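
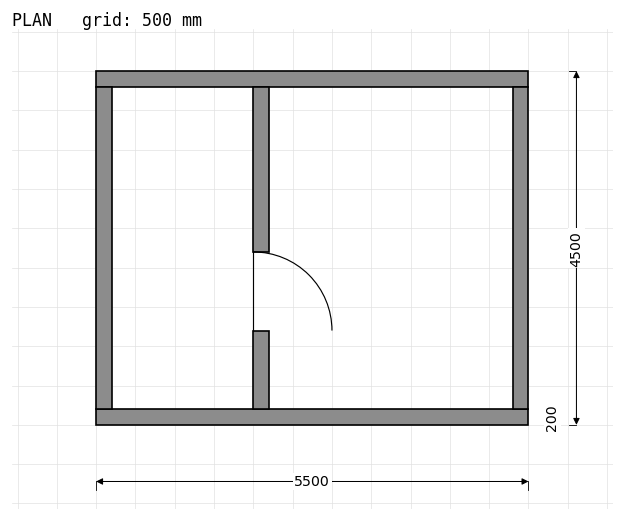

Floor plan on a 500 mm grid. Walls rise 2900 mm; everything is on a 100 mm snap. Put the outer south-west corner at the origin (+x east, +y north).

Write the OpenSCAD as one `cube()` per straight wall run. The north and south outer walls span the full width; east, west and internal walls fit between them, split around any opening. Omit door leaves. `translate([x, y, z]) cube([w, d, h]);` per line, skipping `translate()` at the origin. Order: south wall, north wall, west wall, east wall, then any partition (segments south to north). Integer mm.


cube([5500, 200, 2900]);
translate([0, 4300, 0]) cube([5500, 200, 2900]);
translate([0, 200, 0]) cube([200, 4100, 2900]);
translate([5300, 200, 0]) cube([200, 4100, 2900]);
translate([2000, 200, 0]) cube([200, 1000, 2900]);
translate([2000, 2200, 0]) cube([200, 2100, 2900]);


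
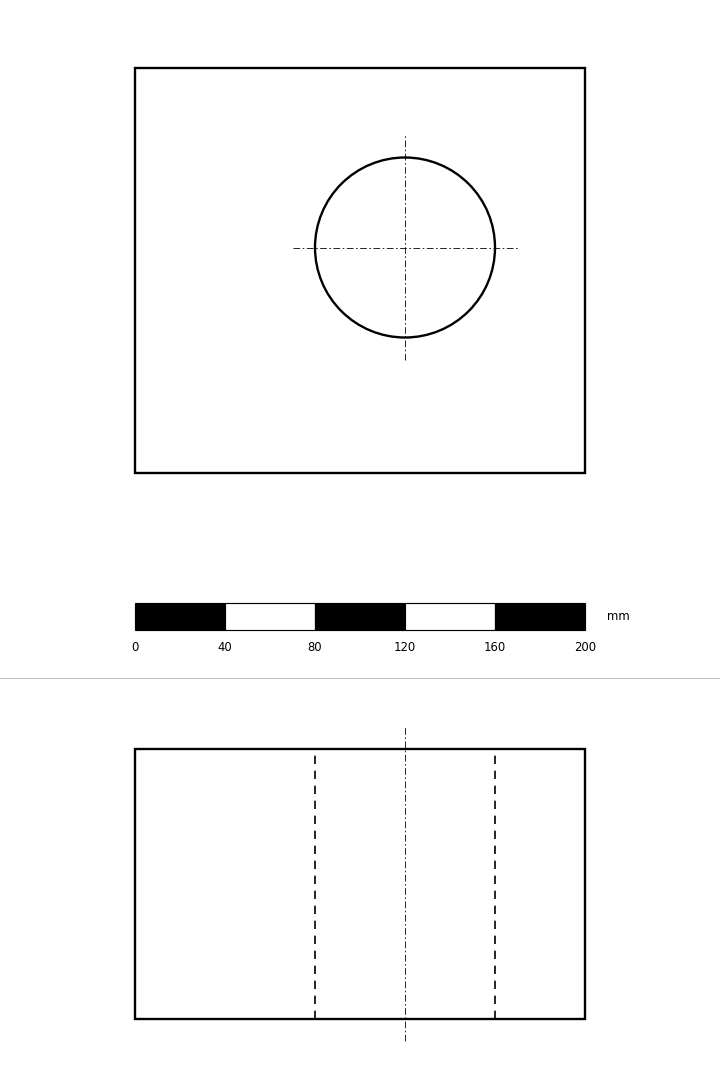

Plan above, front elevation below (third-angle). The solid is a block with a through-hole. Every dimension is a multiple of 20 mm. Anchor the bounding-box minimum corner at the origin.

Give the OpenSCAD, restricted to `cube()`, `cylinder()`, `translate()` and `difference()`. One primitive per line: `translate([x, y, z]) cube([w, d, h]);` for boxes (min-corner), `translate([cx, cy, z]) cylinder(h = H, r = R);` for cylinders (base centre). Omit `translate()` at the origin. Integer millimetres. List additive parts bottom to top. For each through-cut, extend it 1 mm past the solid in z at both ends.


difference() {
  cube([200, 180, 120]);
  translate([120, 100, -1]) cylinder(h = 122, r = 40);
}


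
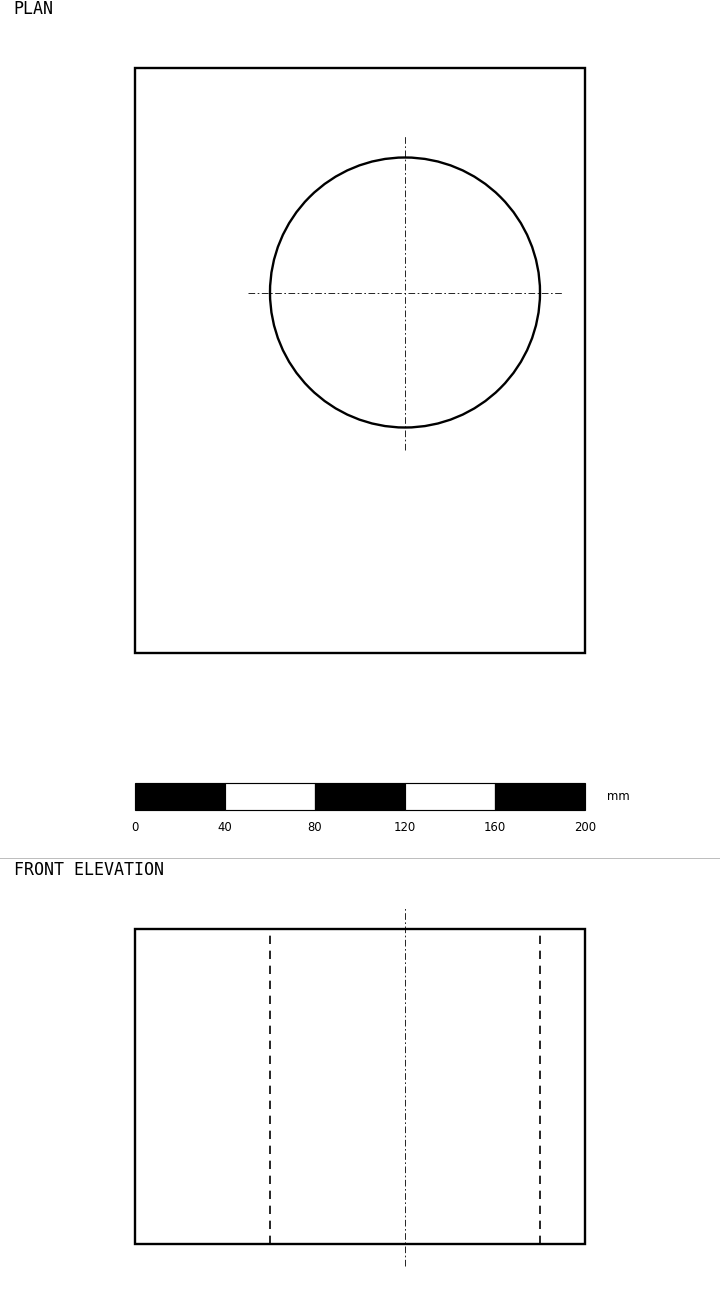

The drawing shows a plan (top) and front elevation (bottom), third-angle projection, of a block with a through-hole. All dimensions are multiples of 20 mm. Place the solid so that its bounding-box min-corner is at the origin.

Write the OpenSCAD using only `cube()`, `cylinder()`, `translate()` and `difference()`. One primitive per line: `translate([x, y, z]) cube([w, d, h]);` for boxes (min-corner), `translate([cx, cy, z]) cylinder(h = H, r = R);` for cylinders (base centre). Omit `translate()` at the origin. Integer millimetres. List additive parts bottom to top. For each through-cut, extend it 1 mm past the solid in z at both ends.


difference() {
  cube([200, 260, 140]);
  translate([120, 160, -1]) cylinder(h = 142, r = 60);
}


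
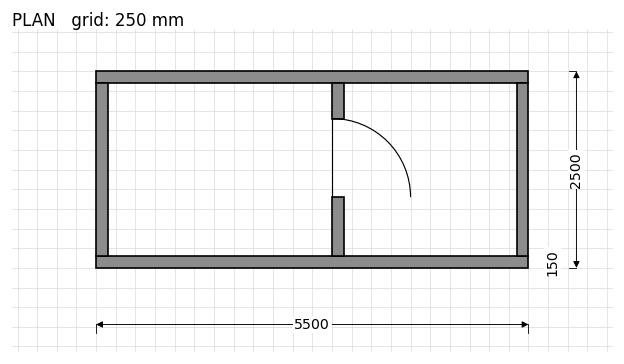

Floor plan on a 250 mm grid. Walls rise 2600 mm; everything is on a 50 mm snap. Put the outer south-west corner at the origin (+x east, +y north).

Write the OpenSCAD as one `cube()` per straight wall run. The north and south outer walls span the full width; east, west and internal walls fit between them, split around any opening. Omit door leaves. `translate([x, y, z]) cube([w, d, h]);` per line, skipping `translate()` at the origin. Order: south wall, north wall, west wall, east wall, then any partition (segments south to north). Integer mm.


cube([5500, 150, 2600]);
translate([0, 2350, 0]) cube([5500, 150, 2600]);
translate([0, 150, 0]) cube([150, 2200, 2600]);
translate([5350, 150, 0]) cube([150, 2200, 2600]);
translate([3000, 150, 0]) cube([150, 750, 2600]);
translate([3000, 1900, 0]) cube([150, 450, 2600]);


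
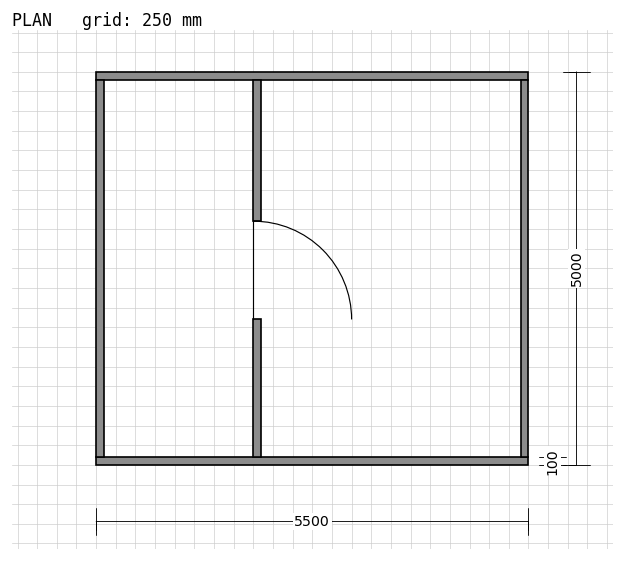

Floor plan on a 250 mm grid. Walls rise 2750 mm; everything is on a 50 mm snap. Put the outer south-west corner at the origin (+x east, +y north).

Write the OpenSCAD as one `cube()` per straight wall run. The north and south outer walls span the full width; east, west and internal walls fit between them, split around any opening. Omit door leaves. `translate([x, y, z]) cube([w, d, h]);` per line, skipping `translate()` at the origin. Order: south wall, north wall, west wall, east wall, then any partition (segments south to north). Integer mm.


cube([5500, 100, 2750]);
translate([0, 4900, 0]) cube([5500, 100, 2750]);
translate([0, 100, 0]) cube([100, 4800, 2750]);
translate([5400, 100, 0]) cube([100, 4800, 2750]);
translate([2000, 100, 0]) cube([100, 1750, 2750]);
translate([2000, 3100, 0]) cube([100, 1800, 2750]);


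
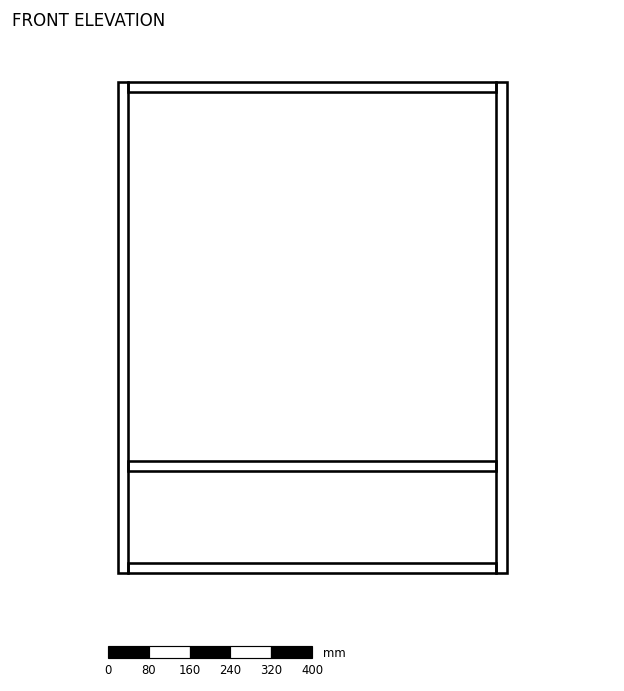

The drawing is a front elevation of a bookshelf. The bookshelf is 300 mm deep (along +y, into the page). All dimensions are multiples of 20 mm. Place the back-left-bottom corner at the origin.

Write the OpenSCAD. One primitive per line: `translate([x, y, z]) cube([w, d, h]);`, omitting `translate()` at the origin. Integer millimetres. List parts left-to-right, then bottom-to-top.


cube([20, 300, 960]);
translate([20, 0, 0]) cube([720, 300, 20]);
translate([20, 0, 200]) cube([720, 300, 20]);
translate([20, 0, 940]) cube([720, 300, 20]);
translate([740, 0, 0]) cube([20, 300, 960]);


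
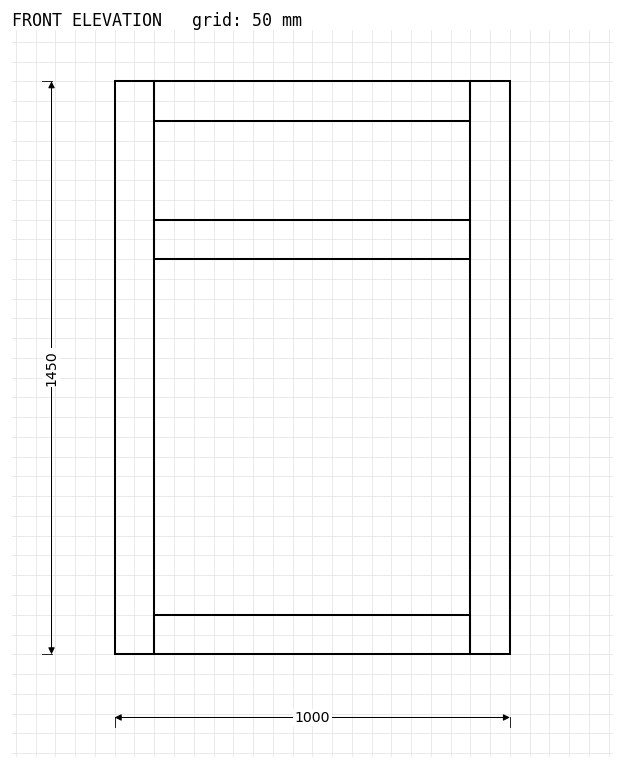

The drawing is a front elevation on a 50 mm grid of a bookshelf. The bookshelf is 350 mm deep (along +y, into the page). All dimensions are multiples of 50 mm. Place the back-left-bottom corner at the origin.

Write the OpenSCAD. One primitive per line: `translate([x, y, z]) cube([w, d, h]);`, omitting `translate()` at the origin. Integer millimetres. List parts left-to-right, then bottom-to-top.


cube([100, 350, 1450]);
translate([100, 0, 0]) cube([800, 350, 100]);
translate([100, 0, 1000]) cube([800, 350, 100]);
translate([100, 0, 1350]) cube([800, 350, 100]);
translate([900, 0, 0]) cube([100, 350, 1450]);


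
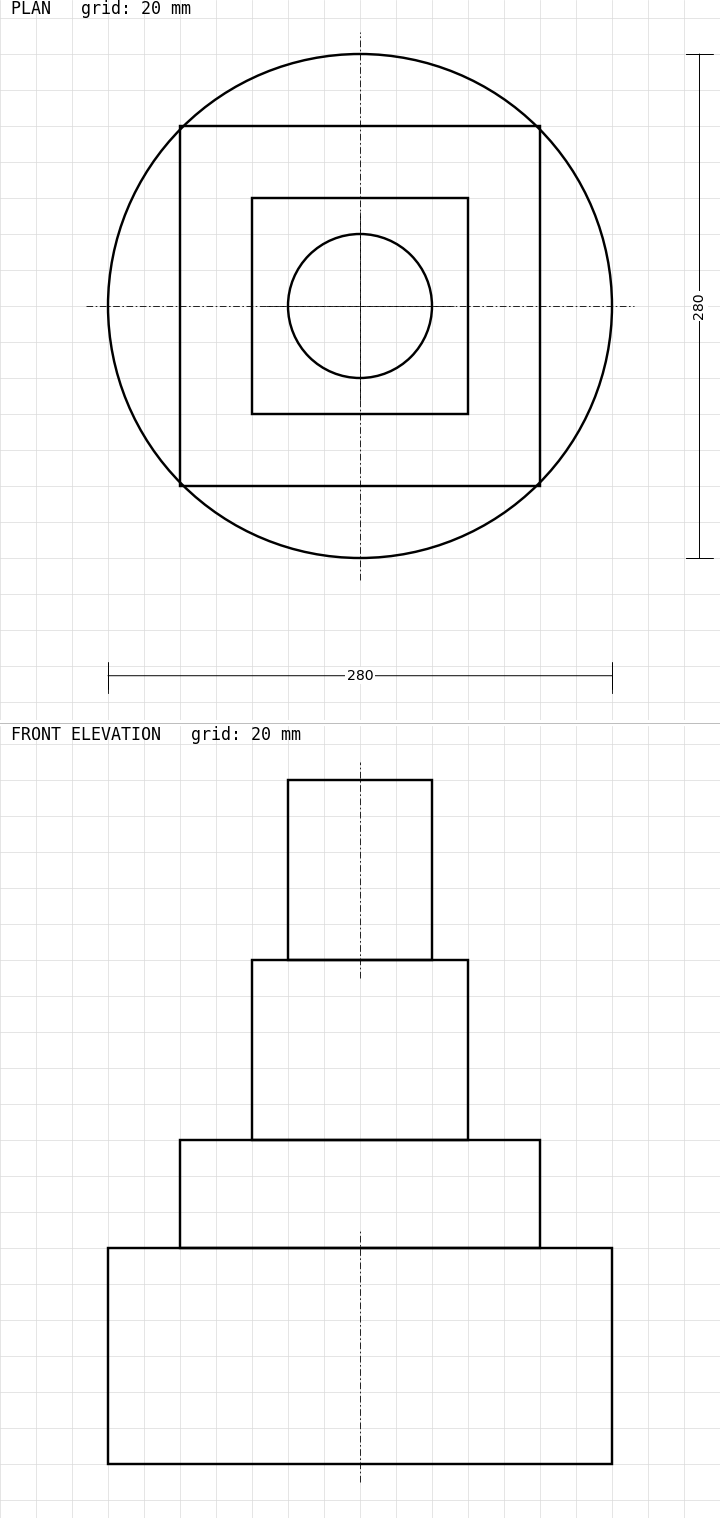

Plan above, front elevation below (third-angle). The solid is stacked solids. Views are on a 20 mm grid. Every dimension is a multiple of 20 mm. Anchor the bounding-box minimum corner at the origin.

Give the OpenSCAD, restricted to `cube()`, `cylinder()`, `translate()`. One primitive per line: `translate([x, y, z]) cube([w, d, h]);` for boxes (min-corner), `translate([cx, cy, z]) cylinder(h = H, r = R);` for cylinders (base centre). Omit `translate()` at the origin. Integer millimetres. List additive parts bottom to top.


translate([140, 140, 0]) cylinder(h = 120, r = 140);
translate([40, 40, 120]) cube([200, 200, 60]);
translate([80, 80, 180]) cube([120, 120, 100]);
translate([140, 140, 280]) cylinder(h = 100, r = 40);


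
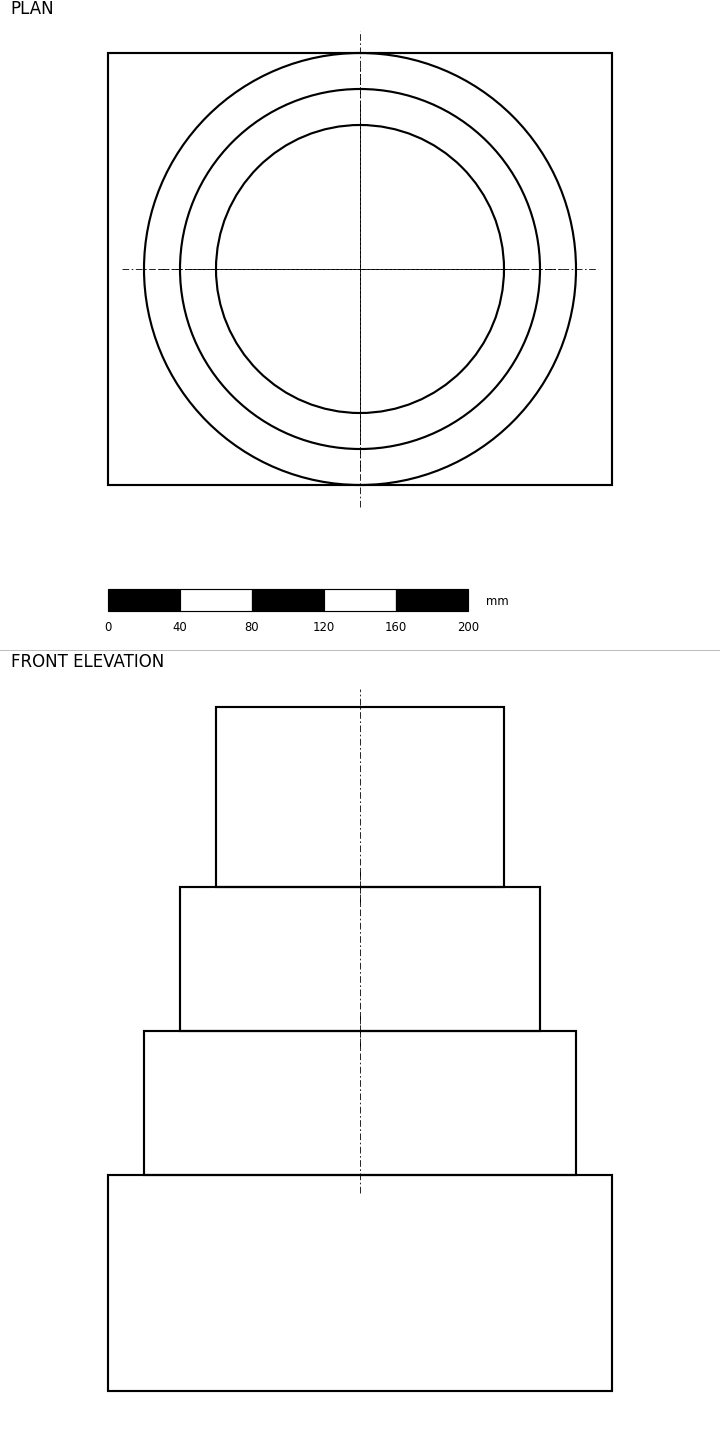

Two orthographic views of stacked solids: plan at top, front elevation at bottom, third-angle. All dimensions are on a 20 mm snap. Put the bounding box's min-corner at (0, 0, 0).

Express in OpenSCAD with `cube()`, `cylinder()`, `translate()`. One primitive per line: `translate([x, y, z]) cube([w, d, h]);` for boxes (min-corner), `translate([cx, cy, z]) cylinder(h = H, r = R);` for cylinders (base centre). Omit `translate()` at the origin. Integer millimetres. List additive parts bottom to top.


cube([280, 240, 120]);
translate([140, 120, 120]) cylinder(h = 80, r = 120);
translate([140, 120, 200]) cylinder(h = 80, r = 100);
translate([140, 120, 280]) cylinder(h = 100, r = 80);


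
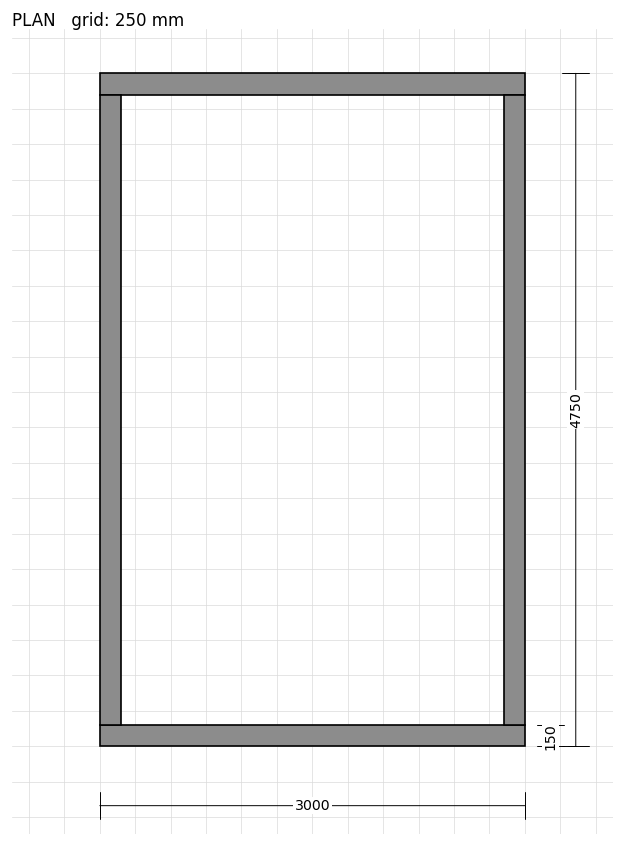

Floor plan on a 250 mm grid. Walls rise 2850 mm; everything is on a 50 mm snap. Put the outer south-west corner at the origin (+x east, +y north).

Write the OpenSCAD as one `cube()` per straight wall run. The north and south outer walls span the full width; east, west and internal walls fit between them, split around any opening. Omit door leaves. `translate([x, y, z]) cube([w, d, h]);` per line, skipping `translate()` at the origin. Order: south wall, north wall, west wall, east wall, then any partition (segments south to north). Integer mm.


cube([3000, 150, 2850]);
translate([0, 4600, 0]) cube([3000, 150, 2850]);
translate([0, 150, 0]) cube([150, 4450, 2850]);
translate([2850, 150, 0]) cube([150, 4450, 2850]);


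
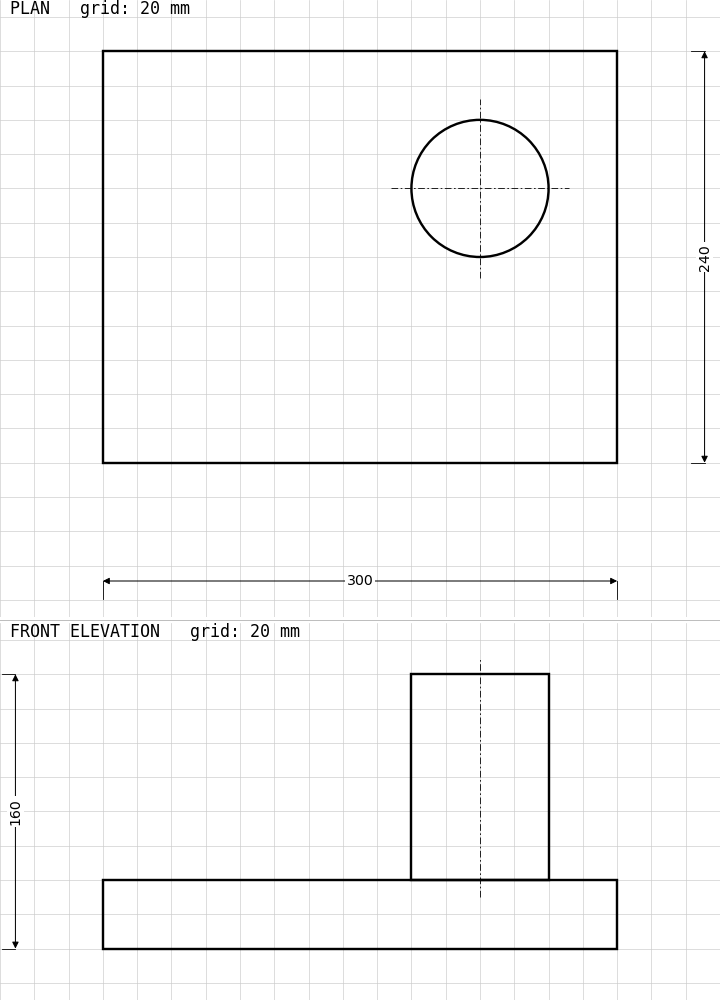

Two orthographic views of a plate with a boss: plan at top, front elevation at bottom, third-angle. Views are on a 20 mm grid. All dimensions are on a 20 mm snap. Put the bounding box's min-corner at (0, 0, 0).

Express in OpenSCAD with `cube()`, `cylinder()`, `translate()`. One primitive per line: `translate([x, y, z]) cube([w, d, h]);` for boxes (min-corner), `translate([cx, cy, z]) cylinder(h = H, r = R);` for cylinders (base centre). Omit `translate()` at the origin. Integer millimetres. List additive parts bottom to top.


cube([300, 240, 40]);
translate([220, 160, 40]) cylinder(h = 120, r = 40);


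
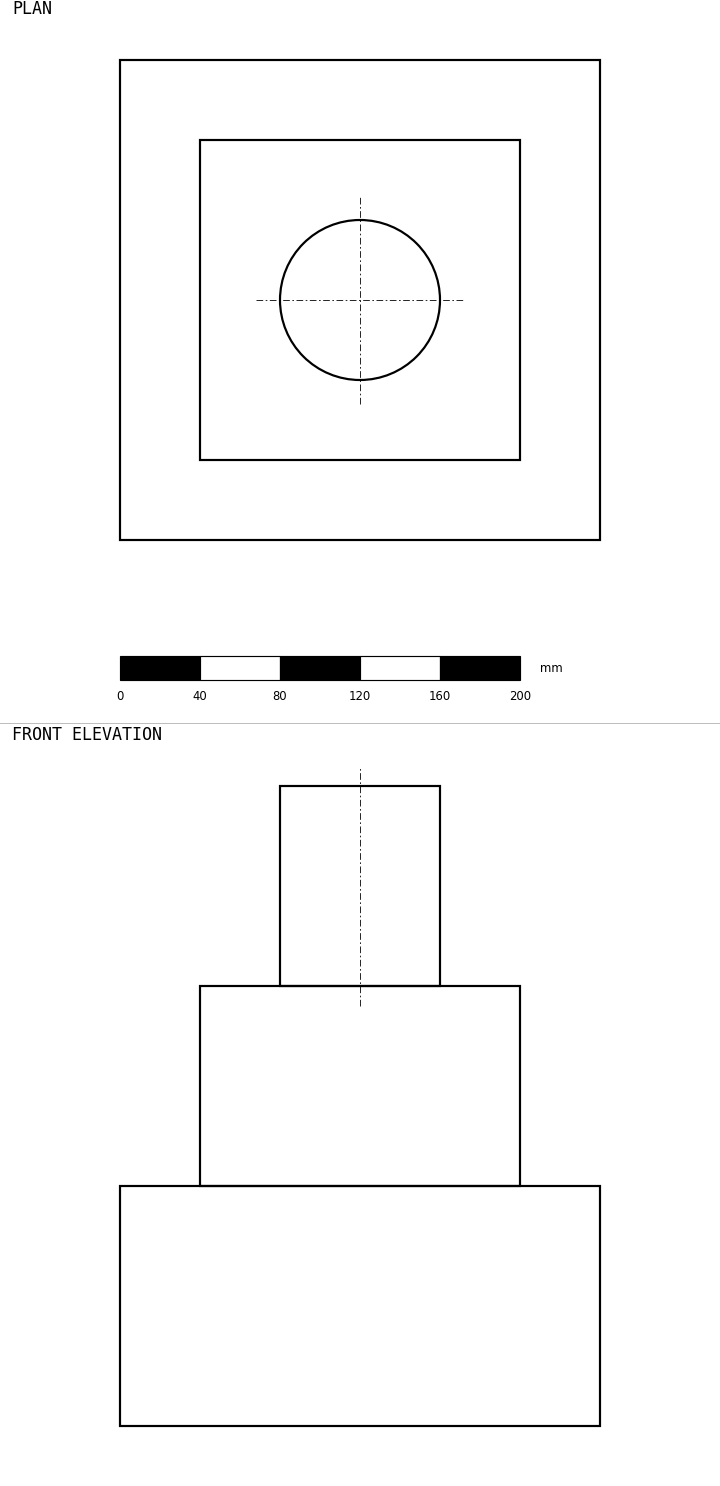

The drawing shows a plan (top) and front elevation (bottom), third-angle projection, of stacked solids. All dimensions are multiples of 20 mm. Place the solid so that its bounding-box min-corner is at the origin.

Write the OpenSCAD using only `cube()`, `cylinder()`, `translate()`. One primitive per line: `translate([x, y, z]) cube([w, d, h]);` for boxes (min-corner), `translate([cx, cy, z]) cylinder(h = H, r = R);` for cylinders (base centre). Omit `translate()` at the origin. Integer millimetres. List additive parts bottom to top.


cube([240, 240, 120]);
translate([40, 40, 120]) cube([160, 160, 100]);
translate([120, 120, 220]) cylinder(h = 100, r = 40);


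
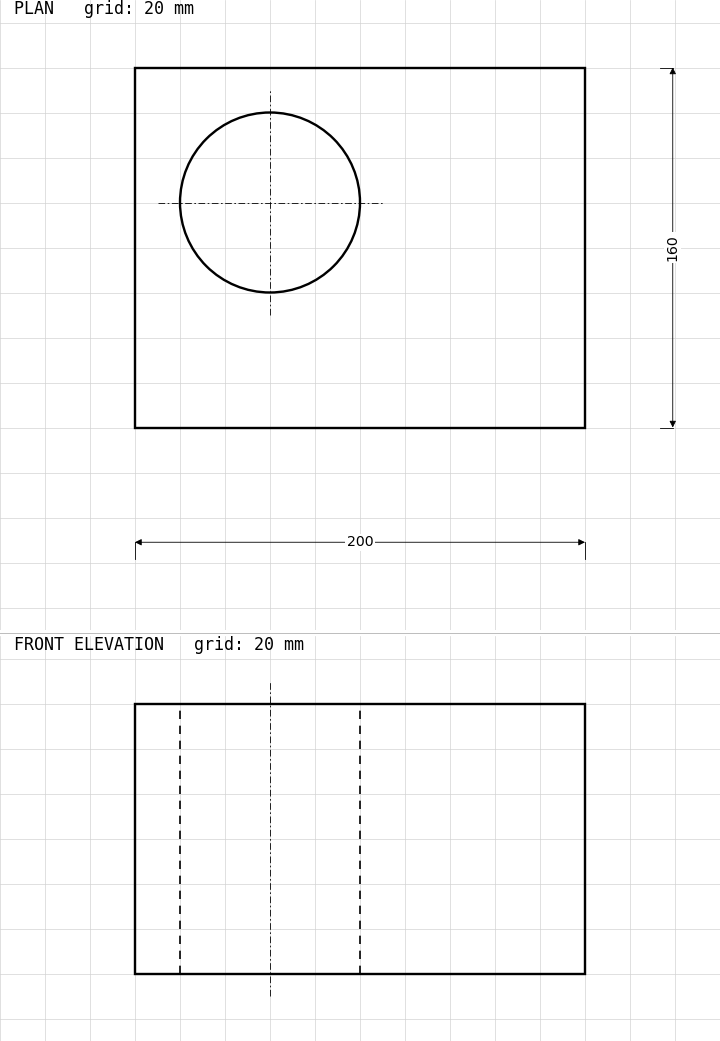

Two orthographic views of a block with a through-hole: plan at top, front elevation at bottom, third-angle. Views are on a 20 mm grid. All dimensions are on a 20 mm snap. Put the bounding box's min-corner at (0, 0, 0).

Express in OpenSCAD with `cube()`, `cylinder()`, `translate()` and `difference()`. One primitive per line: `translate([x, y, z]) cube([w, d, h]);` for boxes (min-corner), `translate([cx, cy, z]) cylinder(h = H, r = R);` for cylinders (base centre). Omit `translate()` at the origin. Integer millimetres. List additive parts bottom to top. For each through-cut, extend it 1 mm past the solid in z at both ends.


difference() {
  cube([200, 160, 120]);
  translate([60, 100, -1]) cylinder(h = 122, r = 40);
}


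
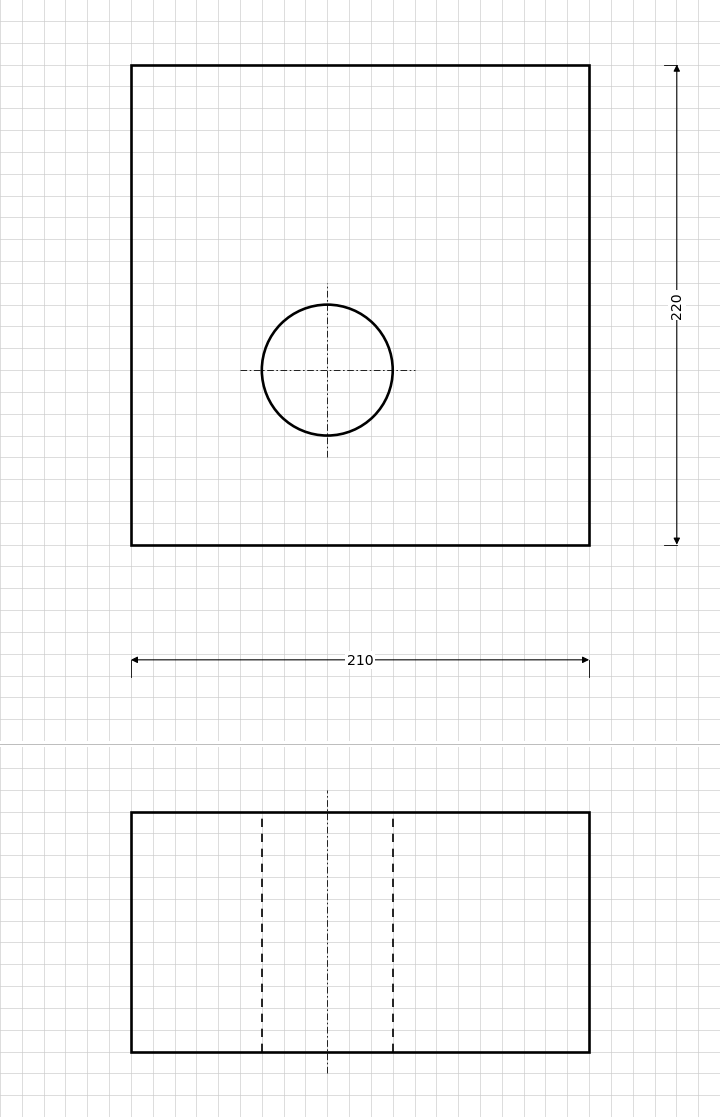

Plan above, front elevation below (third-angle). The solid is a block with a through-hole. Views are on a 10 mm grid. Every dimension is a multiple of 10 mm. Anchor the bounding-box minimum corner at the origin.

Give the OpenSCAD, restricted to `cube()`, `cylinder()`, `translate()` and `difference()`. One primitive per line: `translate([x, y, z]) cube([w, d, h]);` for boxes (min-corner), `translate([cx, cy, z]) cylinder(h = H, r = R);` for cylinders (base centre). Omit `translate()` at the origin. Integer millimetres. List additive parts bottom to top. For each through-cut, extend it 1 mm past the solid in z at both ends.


difference() {
  cube([210, 220, 110]);
  translate([90, 80, -1]) cylinder(h = 112, r = 30);
}


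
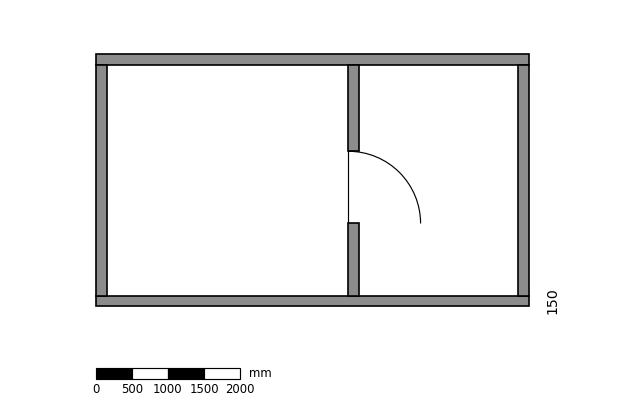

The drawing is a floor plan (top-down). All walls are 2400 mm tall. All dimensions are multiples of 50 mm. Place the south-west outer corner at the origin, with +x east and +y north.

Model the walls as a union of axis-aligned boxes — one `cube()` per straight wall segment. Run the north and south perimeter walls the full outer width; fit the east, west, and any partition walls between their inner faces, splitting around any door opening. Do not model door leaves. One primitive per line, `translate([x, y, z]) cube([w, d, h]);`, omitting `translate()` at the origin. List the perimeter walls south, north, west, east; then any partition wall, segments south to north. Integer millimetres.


cube([6000, 150, 2400]);
translate([0, 3350, 0]) cube([6000, 150, 2400]);
translate([0, 150, 0]) cube([150, 3200, 2400]);
translate([5850, 150, 0]) cube([150, 3200, 2400]);
translate([3500, 150, 0]) cube([150, 1000, 2400]);
translate([3500, 2150, 0]) cube([150, 1200, 2400]);


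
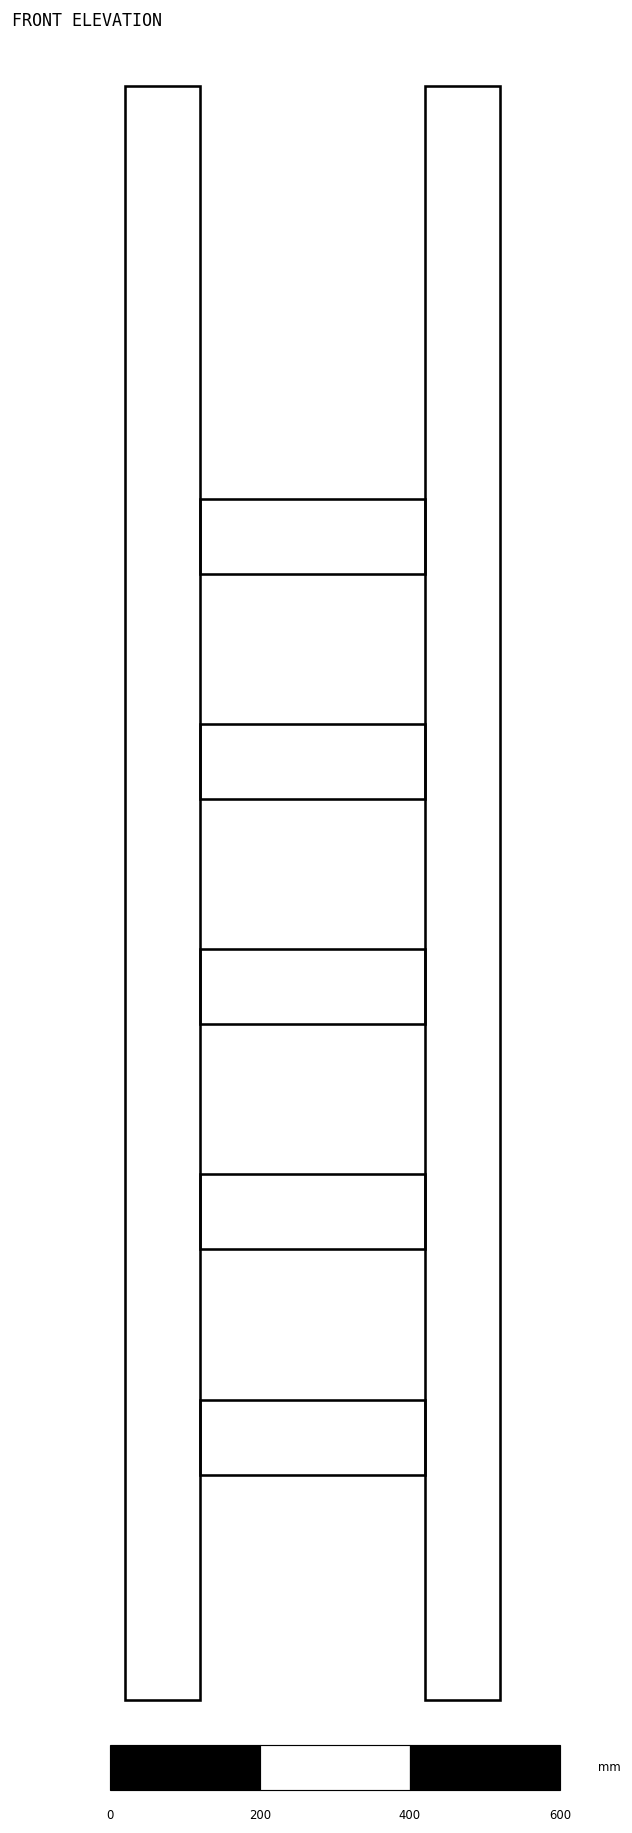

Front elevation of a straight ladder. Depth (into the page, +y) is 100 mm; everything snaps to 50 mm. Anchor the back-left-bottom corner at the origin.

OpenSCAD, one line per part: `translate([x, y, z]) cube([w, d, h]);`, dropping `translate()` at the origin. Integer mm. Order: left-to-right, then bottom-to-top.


cube([100, 100, 2150]);
translate([100, 0, 300]) cube([300, 100, 100]);
translate([100, 0, 600]) cube([300, 100, 100]);
translate([100, 0, 900]) cube([300, 100, 100]);
translate([100, 0, 1200]) cube([300, 100, 100]);
translate([100, 0, 1500]) cube([300, 100, 100]);
translate([400, 0, 0]) cube([100, 100, 2150]);


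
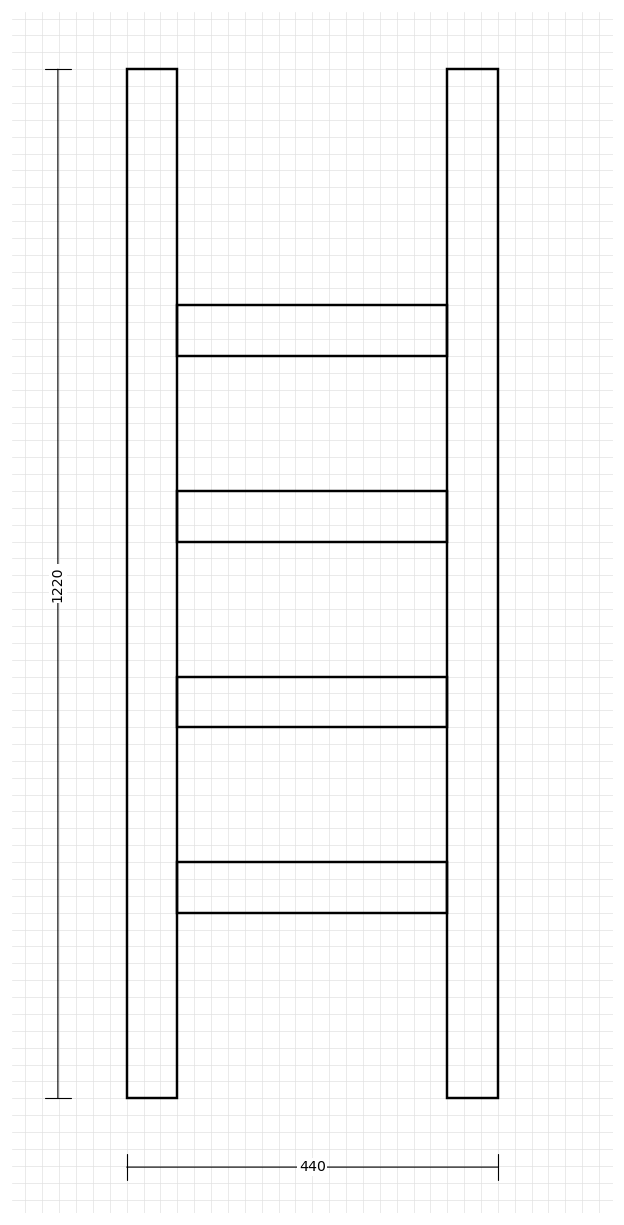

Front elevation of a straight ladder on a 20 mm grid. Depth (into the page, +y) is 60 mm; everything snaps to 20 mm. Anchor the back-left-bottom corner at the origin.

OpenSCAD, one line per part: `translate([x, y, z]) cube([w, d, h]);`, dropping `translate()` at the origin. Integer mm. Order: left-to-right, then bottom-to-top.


cube([60, 60, 1220]);
translate([60, 0, 220]) cube([320, 60, 60]);
translate([60, 0, 440]) cube([320, 60, 60]);
translate([60, 0, 660]) cube([320, 60, 60]);
translate([60, 0, 880]) cube([320, 60, 60]);
translate([380, 0, 0]) cube([60, 60, 1220]);


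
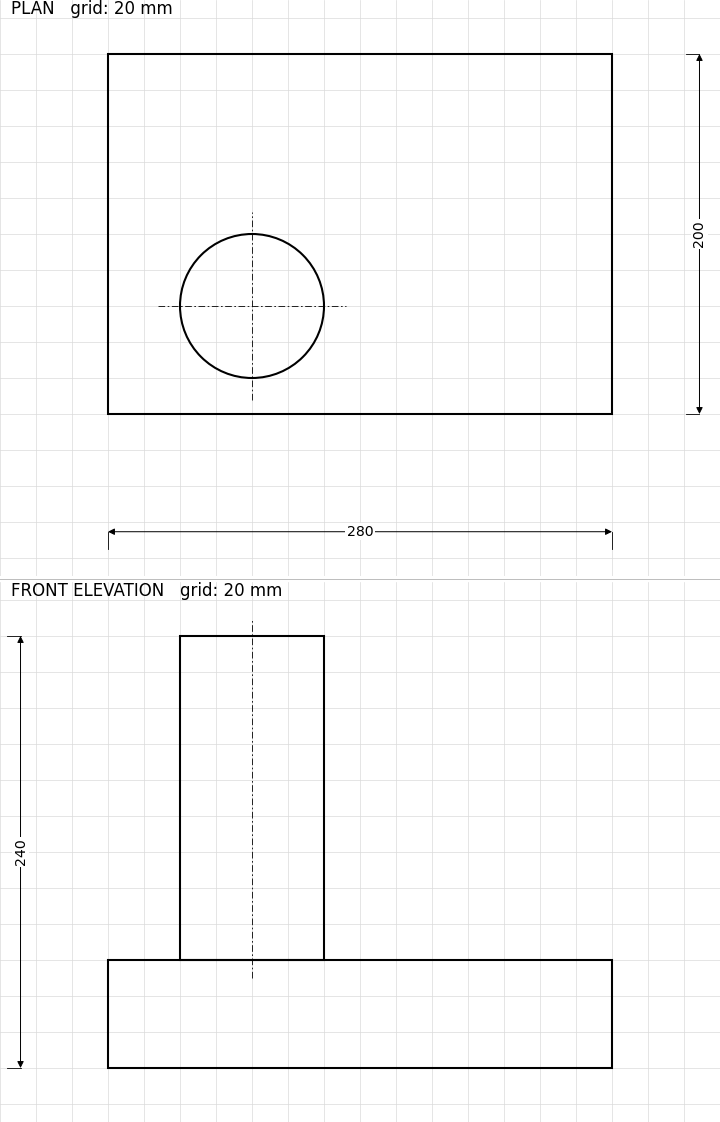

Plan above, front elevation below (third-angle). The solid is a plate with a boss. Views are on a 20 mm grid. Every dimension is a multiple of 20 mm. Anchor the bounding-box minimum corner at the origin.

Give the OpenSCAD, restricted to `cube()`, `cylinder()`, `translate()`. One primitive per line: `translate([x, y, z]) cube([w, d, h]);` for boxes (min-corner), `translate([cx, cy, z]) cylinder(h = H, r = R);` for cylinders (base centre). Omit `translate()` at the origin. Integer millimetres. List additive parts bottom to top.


cube([280, 200, 60]);
translate([80, 60, 60]) cylinder(h = 180, r = 40);


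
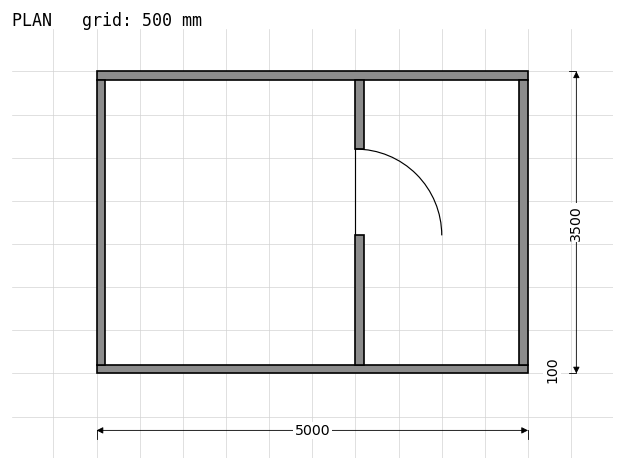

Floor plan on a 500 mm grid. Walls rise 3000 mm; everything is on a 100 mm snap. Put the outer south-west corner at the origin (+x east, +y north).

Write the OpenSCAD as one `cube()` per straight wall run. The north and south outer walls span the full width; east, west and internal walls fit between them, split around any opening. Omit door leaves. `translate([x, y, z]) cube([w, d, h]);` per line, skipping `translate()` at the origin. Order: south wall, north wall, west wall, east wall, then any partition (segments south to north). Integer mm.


cube([5000, 100, 3000]);
translate([0, 3400, 0]) cube([5000, 100, 3000]);
translate([0, 100, 0]) cube([100, 3300, 3000]);
translate([4900, 100, 0]) cube([100, 3300, 3000]);
translate([3000, 100, 0]) cube([100, 1500, 3000]);
translate([3000, 2600, 0]) cube([100, 800, 3000]);


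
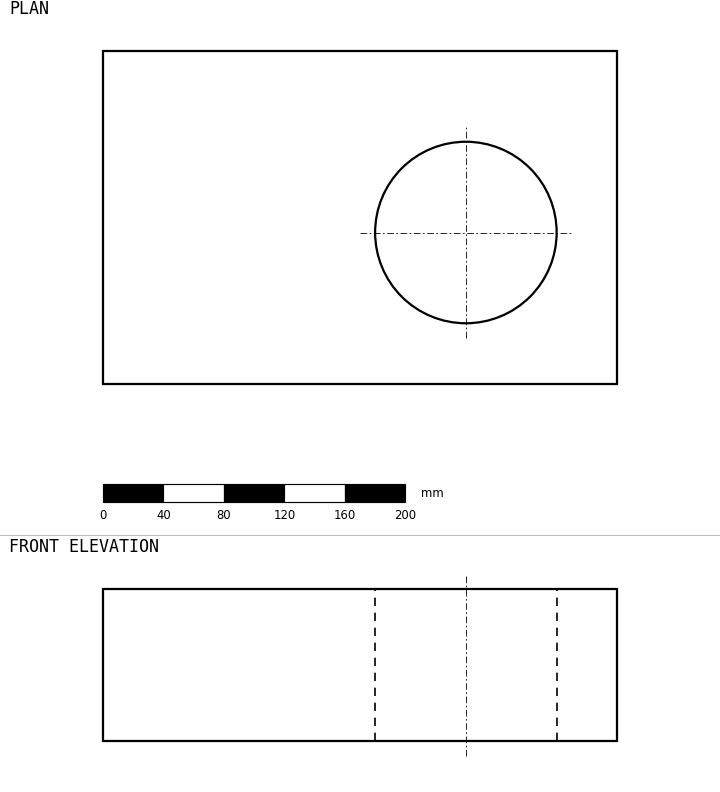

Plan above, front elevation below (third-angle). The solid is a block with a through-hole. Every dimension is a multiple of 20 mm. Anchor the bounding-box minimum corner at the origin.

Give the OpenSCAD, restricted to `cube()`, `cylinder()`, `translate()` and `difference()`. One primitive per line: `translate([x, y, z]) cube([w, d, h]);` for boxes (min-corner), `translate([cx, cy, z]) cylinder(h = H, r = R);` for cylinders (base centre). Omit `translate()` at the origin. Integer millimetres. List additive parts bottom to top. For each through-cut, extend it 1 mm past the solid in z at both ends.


difference() {
  cube([340, 220, 100]);
  translate([240, 100, -1]) cylinder(h = 102, r = 60);
}


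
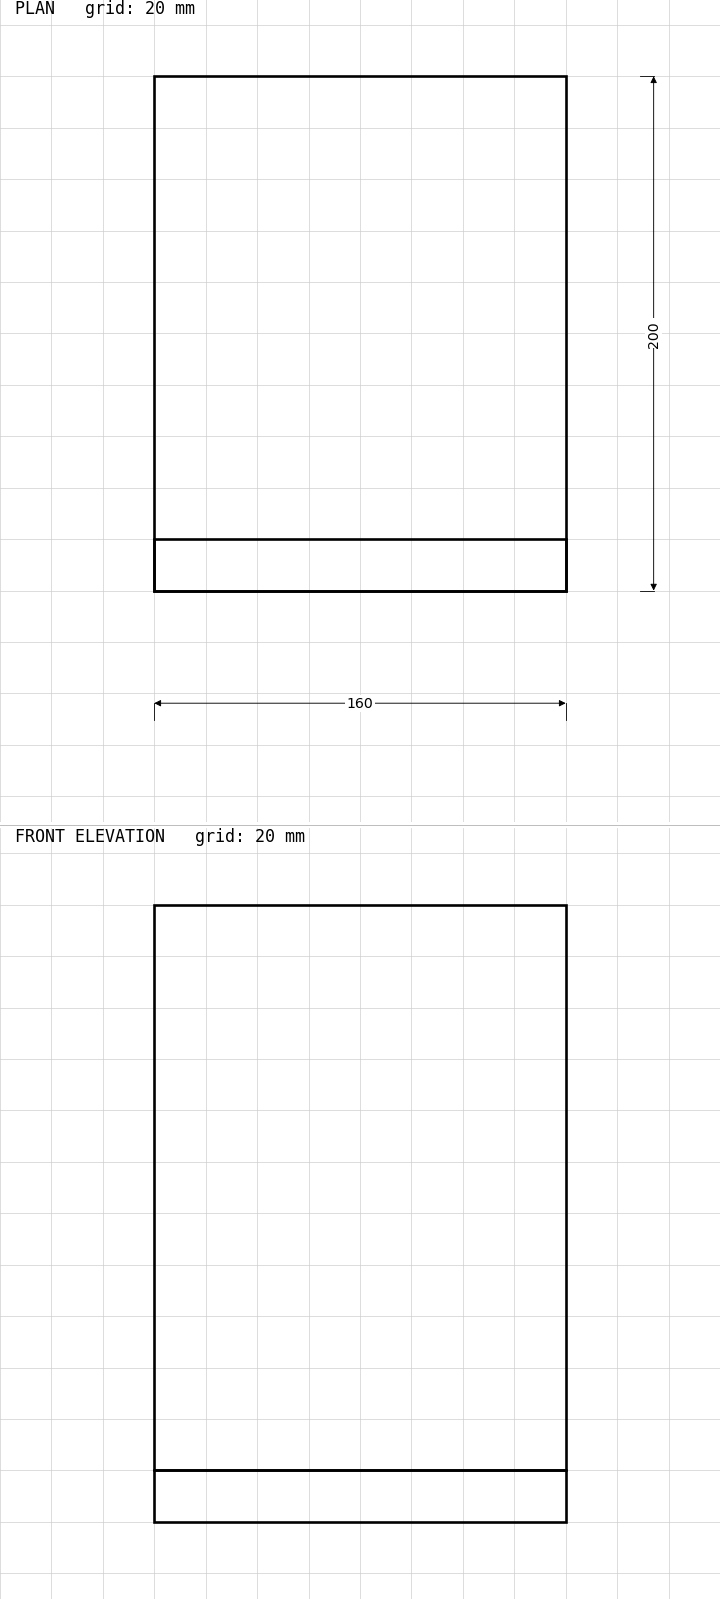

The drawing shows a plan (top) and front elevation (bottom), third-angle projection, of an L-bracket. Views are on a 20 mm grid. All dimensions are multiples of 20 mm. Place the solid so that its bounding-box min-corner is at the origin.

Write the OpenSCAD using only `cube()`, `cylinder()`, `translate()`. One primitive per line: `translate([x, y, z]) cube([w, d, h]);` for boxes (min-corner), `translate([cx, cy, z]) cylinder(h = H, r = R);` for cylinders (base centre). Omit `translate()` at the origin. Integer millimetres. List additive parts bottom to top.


cube([160, 200, 20]);
translate([0, 0, 20]) cube([160, 20, 220]);


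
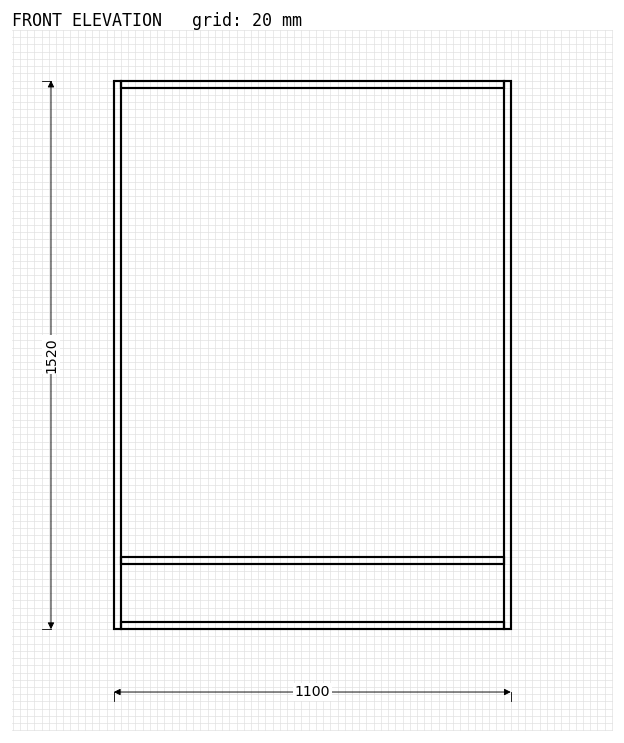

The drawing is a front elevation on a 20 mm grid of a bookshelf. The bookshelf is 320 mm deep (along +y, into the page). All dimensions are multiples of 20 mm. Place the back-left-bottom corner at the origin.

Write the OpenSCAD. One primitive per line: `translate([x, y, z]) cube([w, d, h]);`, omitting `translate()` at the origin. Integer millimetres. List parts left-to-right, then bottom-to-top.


cube([20, 320, 1520]);
translate([20, 0, 0]) cube([1060, 320, 20]);
translate([20, 0, 180]) cube([1060, 320, 20]);
translate([20, 0, 1500]) cube([1060, 320, 20]);
translate([1080, 0, 0]) cube([20, 320, 1520]);


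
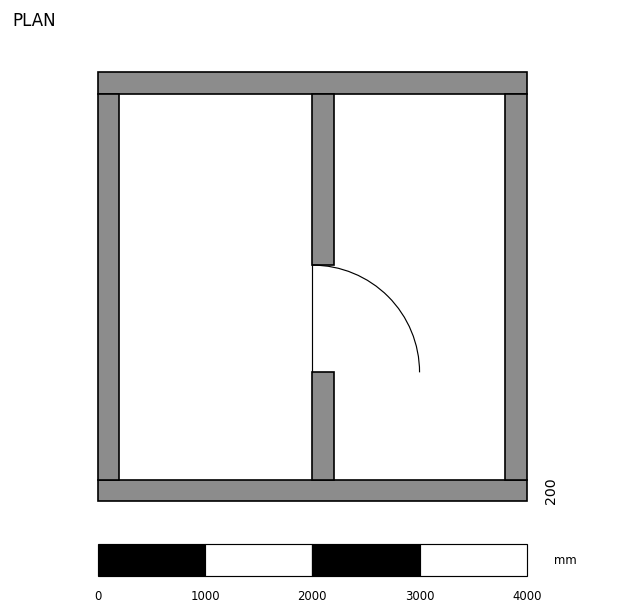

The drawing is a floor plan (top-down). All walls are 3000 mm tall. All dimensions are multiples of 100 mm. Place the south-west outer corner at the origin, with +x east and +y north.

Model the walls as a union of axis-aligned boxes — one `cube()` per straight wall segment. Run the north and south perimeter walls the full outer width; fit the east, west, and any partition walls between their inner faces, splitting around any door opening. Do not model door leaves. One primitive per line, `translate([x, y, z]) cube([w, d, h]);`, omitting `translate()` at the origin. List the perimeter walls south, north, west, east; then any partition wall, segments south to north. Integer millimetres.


cube([4000, 200, 3000]);
translate([0, 3800, 0]) cube([4000, 200, 3000]);
translate([0, 200, 0]) cube([200, 3600, 3000]);
translate([3800, 200, 0]) cube([200, 3600, 3000]);
translate([2000, 200, 0]) cube([200, 1000, 3000]);
translate([2000, 2200, 0]) cube([200, 1600, 3000]);


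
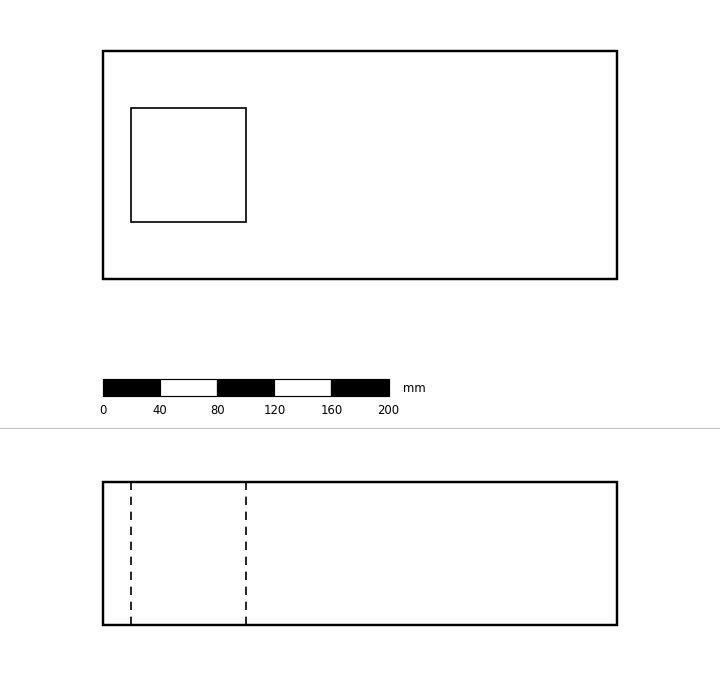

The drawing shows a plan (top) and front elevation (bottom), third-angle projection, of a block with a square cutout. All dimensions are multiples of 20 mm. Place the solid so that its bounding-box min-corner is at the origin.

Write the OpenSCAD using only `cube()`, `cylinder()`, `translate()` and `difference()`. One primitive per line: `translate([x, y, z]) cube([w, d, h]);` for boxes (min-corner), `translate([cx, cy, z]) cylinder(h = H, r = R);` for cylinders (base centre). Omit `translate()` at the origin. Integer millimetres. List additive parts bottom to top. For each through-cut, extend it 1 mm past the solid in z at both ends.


difference() {
  cube([360, 160, 100]);
  translate([20, 40, -1]) cube([80, 80, 102]);
}


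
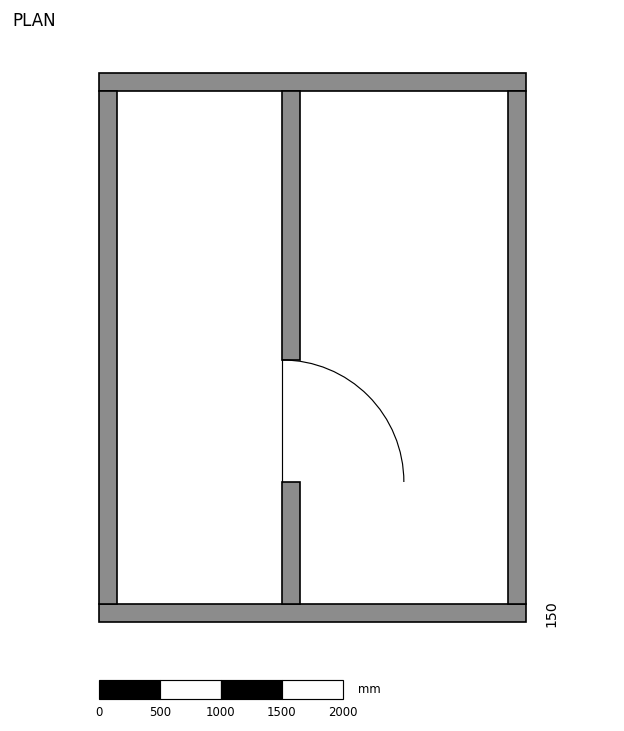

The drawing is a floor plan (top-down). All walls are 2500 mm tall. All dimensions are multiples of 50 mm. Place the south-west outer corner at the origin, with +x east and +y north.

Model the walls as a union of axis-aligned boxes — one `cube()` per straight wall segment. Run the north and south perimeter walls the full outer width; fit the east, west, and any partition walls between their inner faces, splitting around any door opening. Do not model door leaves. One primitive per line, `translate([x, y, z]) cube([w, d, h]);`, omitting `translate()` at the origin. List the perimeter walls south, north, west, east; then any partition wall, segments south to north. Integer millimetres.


cube([3500, 150, 2500]);
translate([0, 4350, 0]) cube([3500, 150, 2500]);
translate([0, 150, 0]) cube([150, 4200, 2500]);
translate([3350, 150, 0]) cube([150, 4200, 2500]);
translate([1500, 150, 0]) cube([150, 1000, 2500]);
translate([1500, 2150, 0]) cube([150, 2200, 2500]);


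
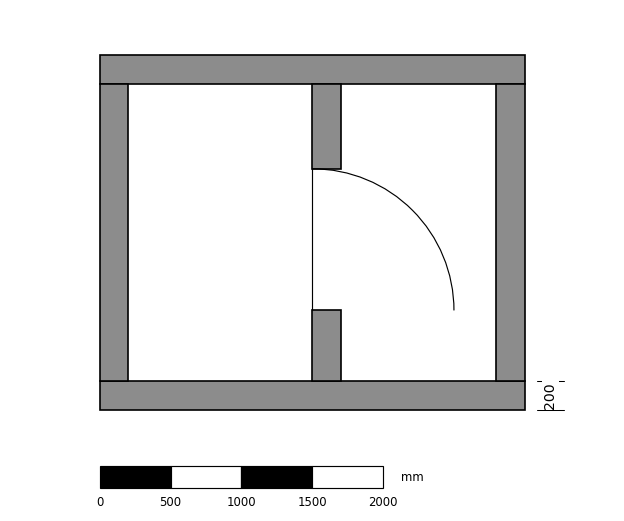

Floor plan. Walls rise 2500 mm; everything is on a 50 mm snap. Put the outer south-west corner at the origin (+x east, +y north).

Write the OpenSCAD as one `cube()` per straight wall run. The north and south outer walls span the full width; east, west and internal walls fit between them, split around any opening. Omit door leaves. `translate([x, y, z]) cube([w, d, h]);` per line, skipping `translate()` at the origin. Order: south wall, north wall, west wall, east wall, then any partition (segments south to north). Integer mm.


cube([3000, 200, 2500]);
translate([0, 2300, 0]) cube([3000, 200, 2500]);
translate([0, 200, 0]) cube([200, 2100, 2500]);
translate([2800, 200, 0]) cube([200, 2100, 2500]);
translate([1500, 200, 0]) cube([200, 500, 2500]);
translate([1500, 1700, 0]) cube([200, 600, 2500]);


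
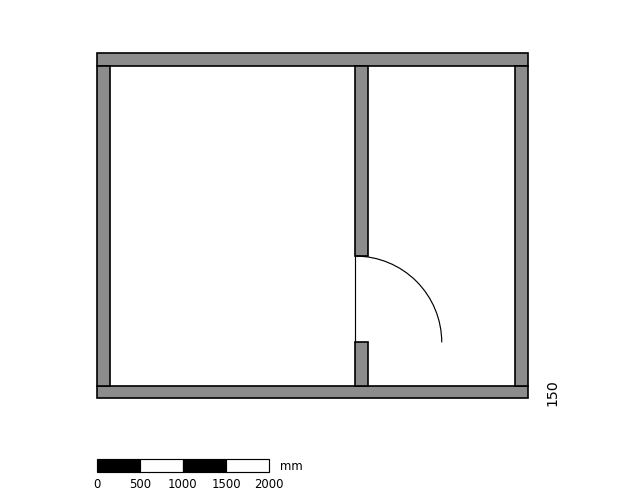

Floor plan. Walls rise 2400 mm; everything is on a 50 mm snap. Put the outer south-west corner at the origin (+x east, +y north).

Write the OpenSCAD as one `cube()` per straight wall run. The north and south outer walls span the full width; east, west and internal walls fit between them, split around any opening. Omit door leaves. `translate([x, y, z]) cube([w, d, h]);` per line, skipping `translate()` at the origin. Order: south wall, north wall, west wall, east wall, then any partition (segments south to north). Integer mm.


cube([5000, 150, 2400]);
translate([0, 3850, 0]) cube([5000, 150, 2400]);
translate([0, 150, 0]) cube([150, 3700, 2400]);
translate([4850, 150, 0]) cube([150, 3700, 2400]);
translate([3000, 150, 0]) cube([150, 500, 2400]);
translate([3000, 1650, 0]) cube([150, 2200, 2400]);


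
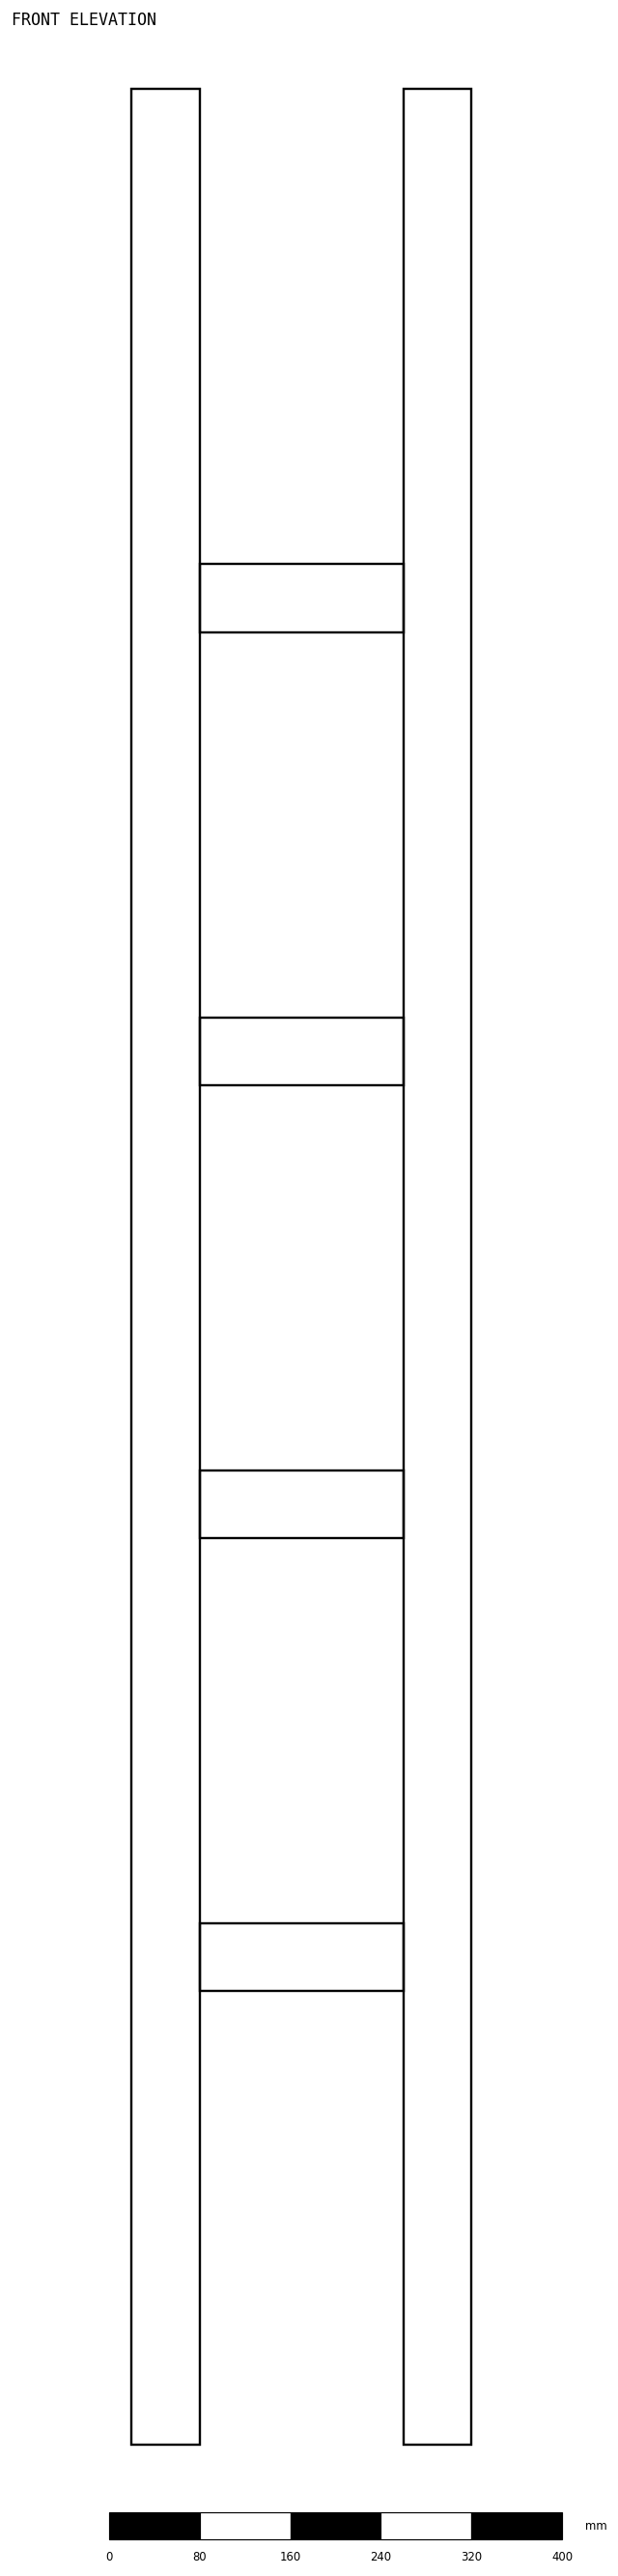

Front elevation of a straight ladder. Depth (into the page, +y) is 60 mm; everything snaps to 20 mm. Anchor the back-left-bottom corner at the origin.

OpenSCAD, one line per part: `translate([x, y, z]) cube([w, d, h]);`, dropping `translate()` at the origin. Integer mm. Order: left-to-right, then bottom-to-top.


cube([60, 60, 2080]);
translate([60, 0, 400]) cube([180, 60, 60]);
translate([60, 0, 800]) cube([180, 60, 60]);
translate([60, 0, 1200]) cube([180, 60, 60]);
translate([60, 0, 1600]) cube([180, 60, 60]);
translate([240, 0, 0]) cube([60, 60, 2080]);


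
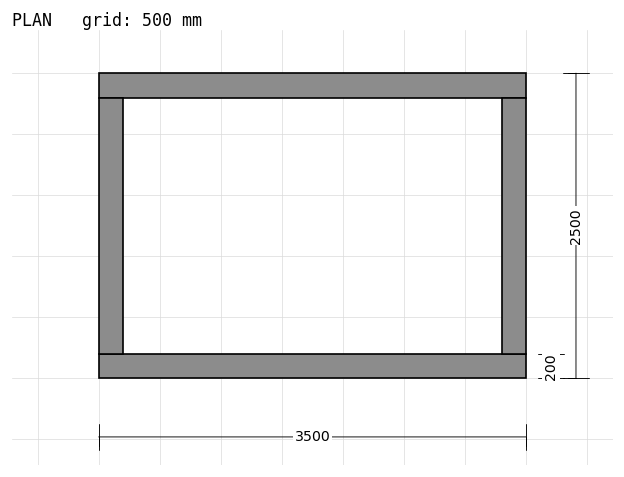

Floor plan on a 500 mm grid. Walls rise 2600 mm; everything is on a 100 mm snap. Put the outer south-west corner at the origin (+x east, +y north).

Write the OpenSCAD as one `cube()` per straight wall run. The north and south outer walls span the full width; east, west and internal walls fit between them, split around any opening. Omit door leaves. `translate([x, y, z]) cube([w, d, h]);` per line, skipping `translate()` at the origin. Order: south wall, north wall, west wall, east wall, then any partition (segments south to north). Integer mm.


cube([3500, 200, 2600]);
translate([0, 2300, 0]) cube([3500, 200, 2600]);
translate([0, 200, 0]) cube([200, 2100, 2600]);
translate([3300, 200, 0]) cube([200, 2100, 2600]);


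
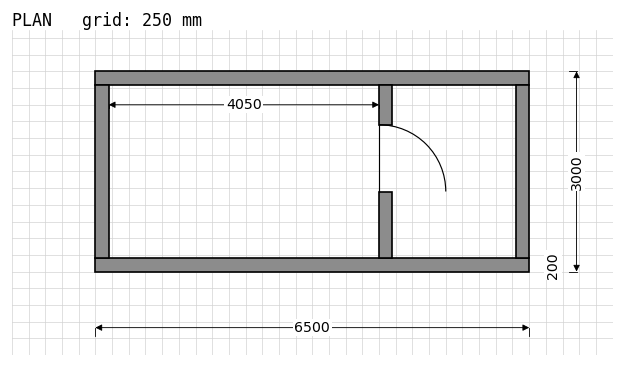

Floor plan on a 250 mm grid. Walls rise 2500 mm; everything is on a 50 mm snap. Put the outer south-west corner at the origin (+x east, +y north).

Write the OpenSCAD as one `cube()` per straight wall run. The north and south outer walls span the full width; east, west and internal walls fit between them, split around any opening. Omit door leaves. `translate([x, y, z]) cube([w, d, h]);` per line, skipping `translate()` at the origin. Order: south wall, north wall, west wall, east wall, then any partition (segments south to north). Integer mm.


cube([6500, 200, 2500]);
translate([0, 2800, 0]) cube([6500, 200, 2500]);
translate([0, 200, 0]) cube([200, 2600, 2500]);
translate([6300, 200, 0]) cube([200, 2600, 2500]);
translate([4250, 200, 0]) cube([200, 1000, 2500]);
translate([4250, 2200, 0]) cube([200, 600, 2500]);


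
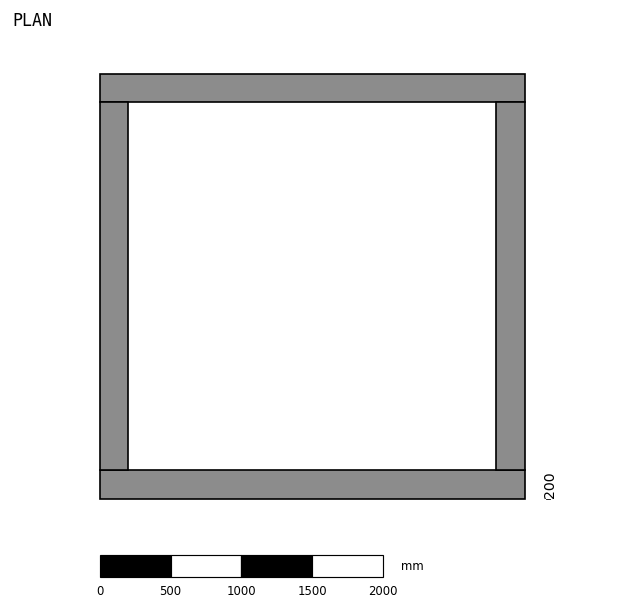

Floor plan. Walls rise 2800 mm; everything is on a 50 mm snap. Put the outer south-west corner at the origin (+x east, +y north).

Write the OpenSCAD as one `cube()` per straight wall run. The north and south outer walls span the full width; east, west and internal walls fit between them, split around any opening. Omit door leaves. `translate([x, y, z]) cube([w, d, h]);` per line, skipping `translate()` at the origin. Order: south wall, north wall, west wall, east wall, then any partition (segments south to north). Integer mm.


cube([3000, 200, 2800]);
translate([0, 2800, 0]) cube([3000, 200, 2800]);
translate([0, 200, 0]) cube([200, 2600, 2800]);
translate([2800, 200, 0]) cube([200, 2600, 2800]);


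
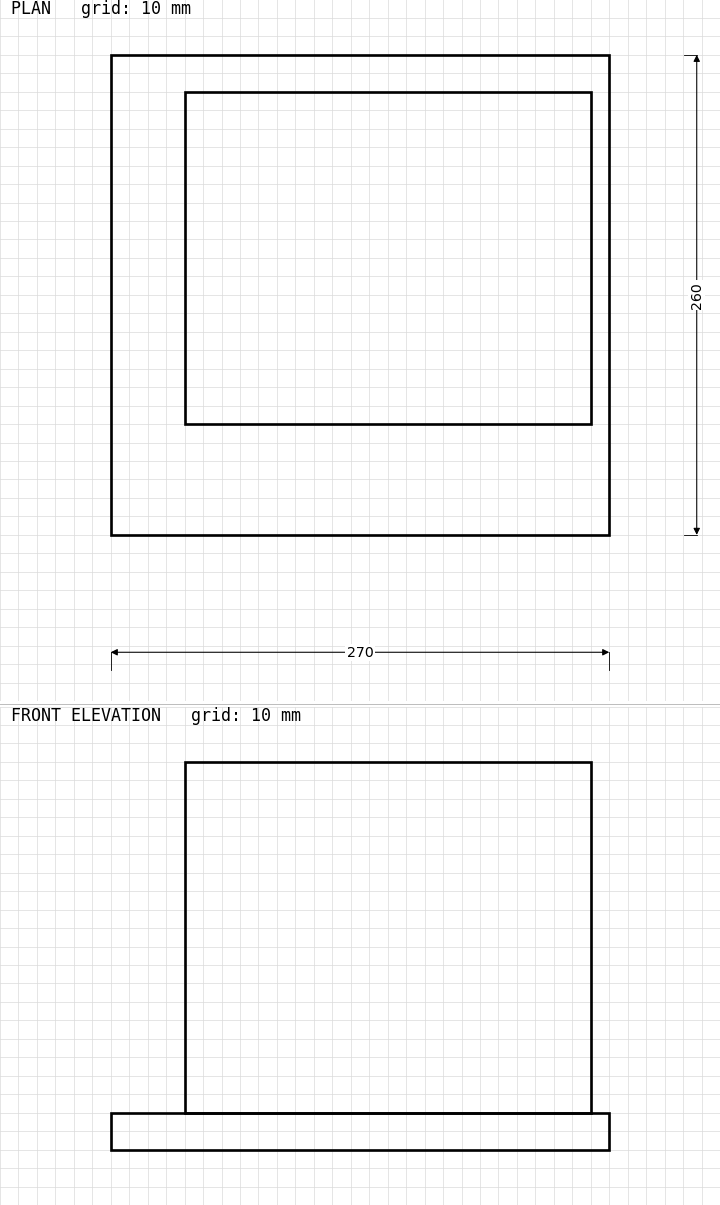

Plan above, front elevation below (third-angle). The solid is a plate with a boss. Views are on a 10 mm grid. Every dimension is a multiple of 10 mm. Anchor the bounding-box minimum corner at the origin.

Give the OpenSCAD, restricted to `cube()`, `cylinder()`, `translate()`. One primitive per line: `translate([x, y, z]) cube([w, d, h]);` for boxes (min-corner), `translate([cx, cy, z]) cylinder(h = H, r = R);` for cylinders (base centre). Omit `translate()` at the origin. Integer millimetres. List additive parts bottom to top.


cube([270, 260, 20]);
translate([40, 60, 20]) cube([220, 180, 190]);


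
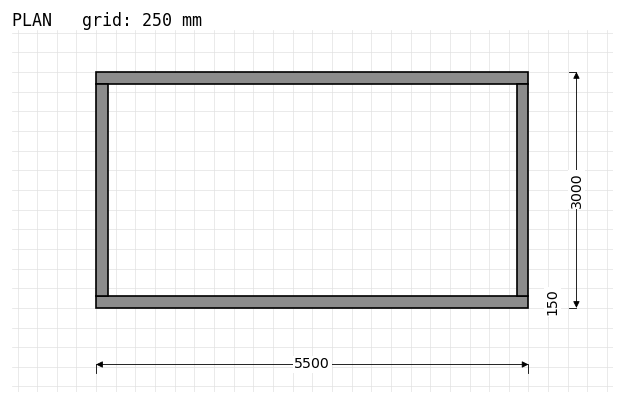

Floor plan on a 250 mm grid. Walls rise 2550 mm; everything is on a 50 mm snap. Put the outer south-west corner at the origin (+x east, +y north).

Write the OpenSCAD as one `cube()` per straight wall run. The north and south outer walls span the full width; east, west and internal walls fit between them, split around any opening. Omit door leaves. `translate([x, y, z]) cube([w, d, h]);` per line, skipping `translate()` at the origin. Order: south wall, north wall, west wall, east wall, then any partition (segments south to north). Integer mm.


cube([5500, 150, 2550]);
translate([0, 2850, 0]) cube([5500, 150, 2550]);
translate([0, 150, 0]) cube([150, 2700, 2550]);
translate([5350, 150, 0]) cube([150, 2700, 2550]);


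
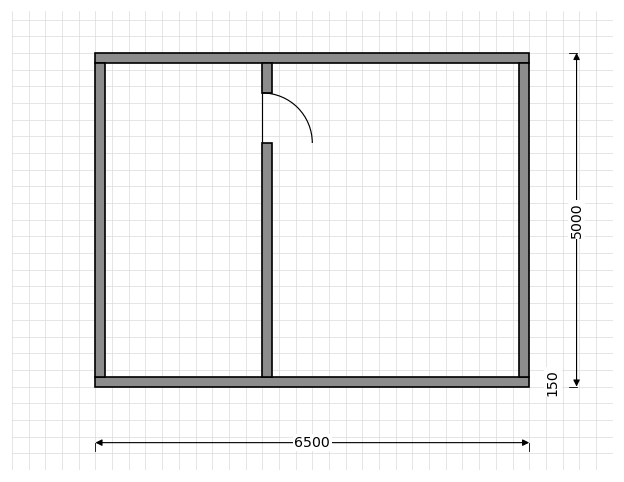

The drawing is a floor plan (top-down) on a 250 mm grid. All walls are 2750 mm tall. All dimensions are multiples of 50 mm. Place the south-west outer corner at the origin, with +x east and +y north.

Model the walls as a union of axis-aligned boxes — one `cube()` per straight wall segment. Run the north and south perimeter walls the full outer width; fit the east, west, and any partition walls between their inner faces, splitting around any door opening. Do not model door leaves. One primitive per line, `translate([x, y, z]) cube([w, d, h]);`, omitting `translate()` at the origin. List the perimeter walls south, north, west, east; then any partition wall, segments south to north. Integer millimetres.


cube([6500, 150, 2750]);
translate([0, 4850, 0]) cube([6500, 150, 2750]);
translate([0, 150, 0]) cube([150, 4700, 2750]);
translate([6350, 150, 0]) cube([150, 4700, 2750]);
translate([2500, 150, 0]) cube([150, 3500, 2750]);
translate([2500, 4400, 0]) cube([150, 450, 2750]);


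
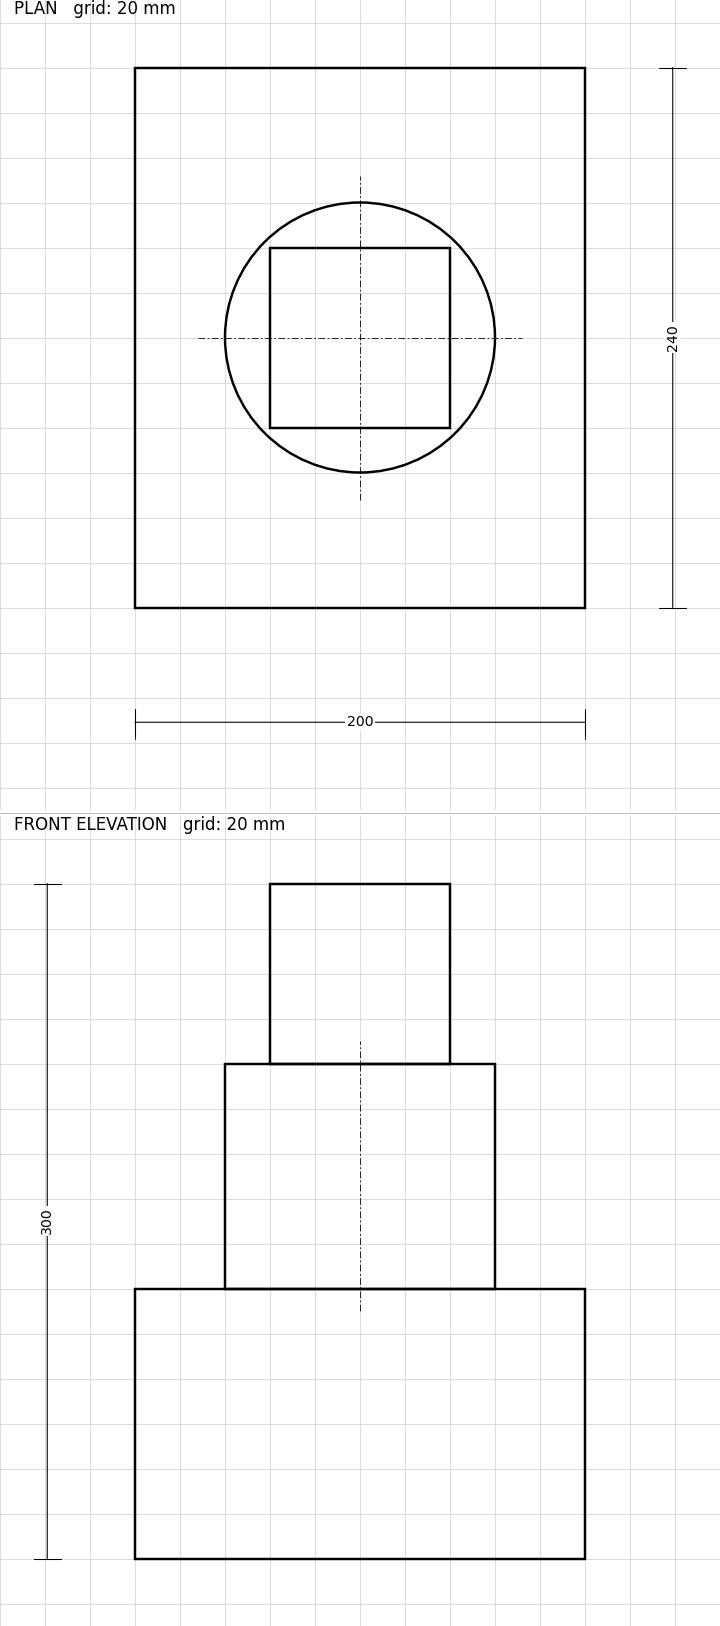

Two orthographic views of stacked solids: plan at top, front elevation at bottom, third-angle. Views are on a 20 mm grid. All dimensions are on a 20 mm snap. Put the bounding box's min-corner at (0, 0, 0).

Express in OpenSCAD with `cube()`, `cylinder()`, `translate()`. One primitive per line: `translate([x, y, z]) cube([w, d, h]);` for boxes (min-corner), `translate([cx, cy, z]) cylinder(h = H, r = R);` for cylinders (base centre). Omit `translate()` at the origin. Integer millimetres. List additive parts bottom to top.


cube([200, 240, 120]);
translate([100, 120, 120]) cylinder(h = 100, r = 60);
translate([60, 80, 220]) cube([80, 80, 80]);
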